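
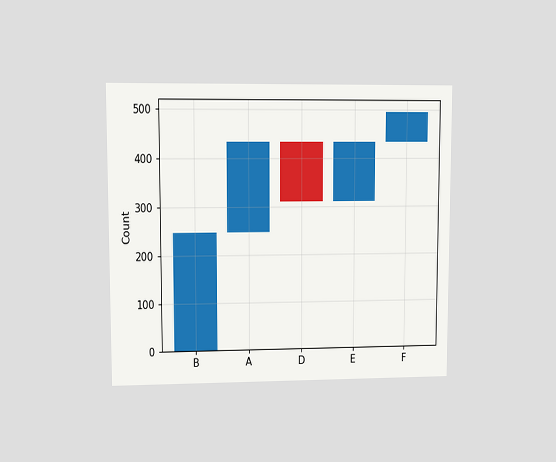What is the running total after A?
The chart is viewed at a slight angle. After A the running total reaches 434.

434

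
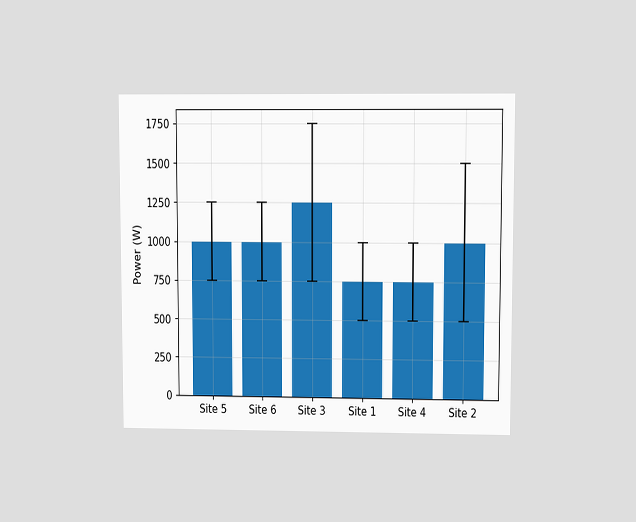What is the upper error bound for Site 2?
The chart is viewed at a slight angle. The Site 2 bar's upper whisker reaches 1500W.

1500W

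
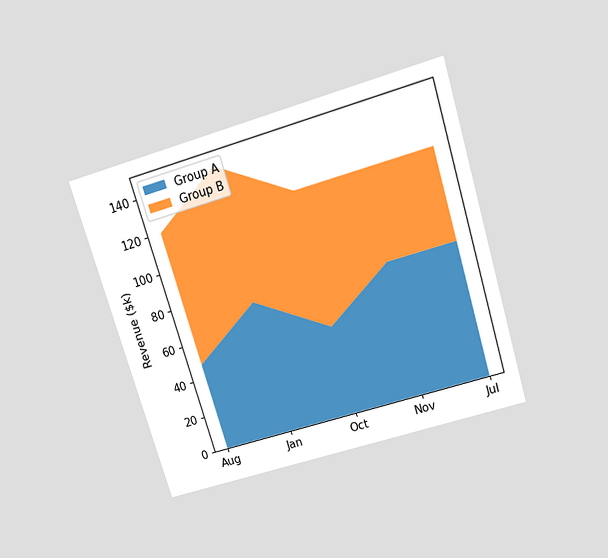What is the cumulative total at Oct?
$120k

The chart is tilted about 17° counter-clockwise and viewed slightly from above. The stacked total at Oct reaches $120k.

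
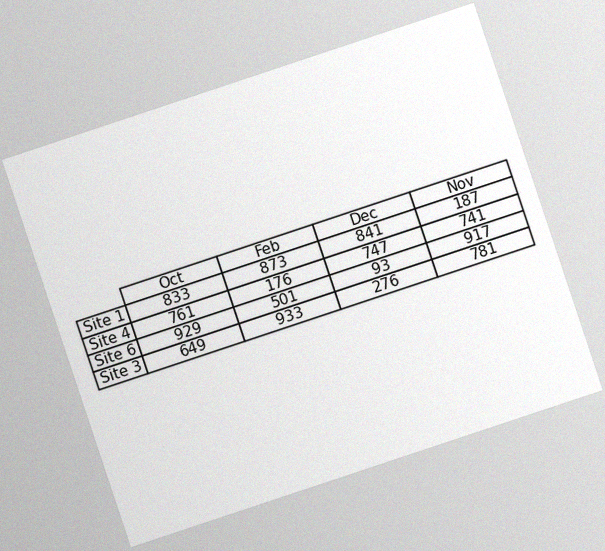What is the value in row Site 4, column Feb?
The chart is tilted about 18° counter-clockwise, with some photo noise. The (Site 4, Feb) cell reads 176.

176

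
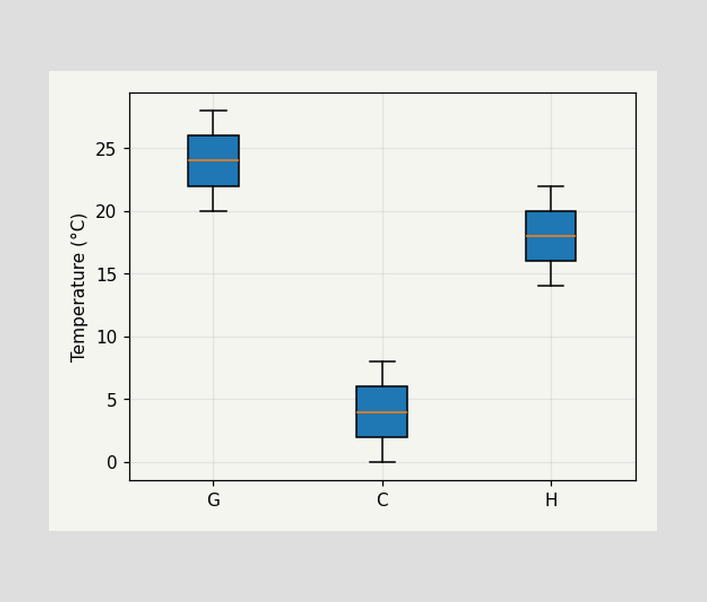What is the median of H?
The median line in the H box sits at 18°C.

18°C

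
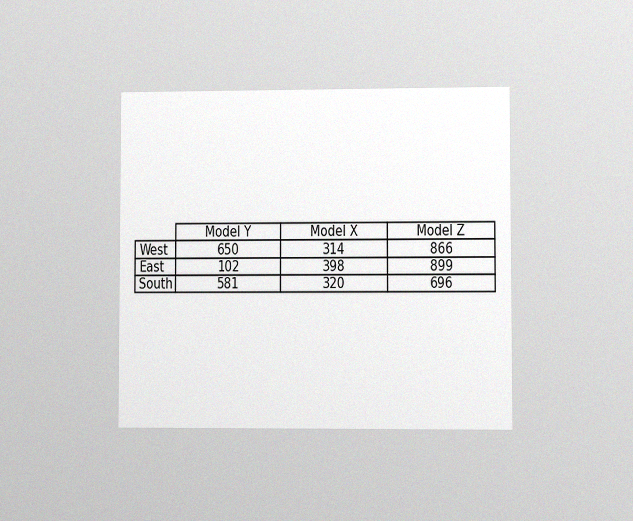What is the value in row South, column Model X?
320

The chart is viewed at a slight angle, with some photo noise. The (South, Model X) cell reads 320.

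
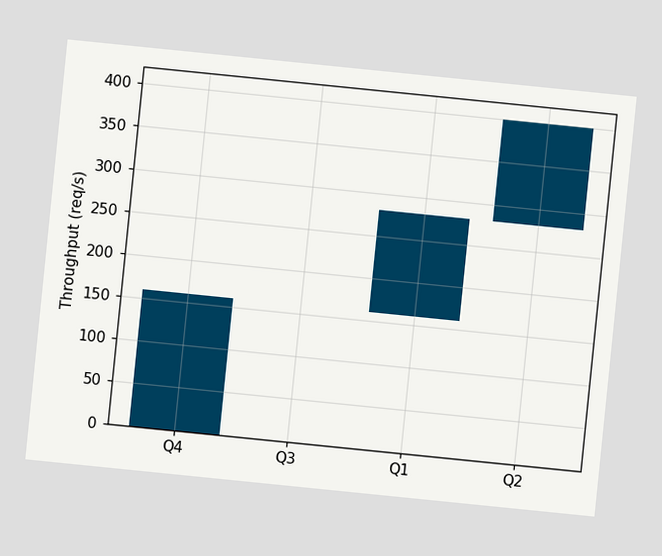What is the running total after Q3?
The chart is tilted about 6° clockwise. After Q3 the running total reaches 160req/s.

160req/s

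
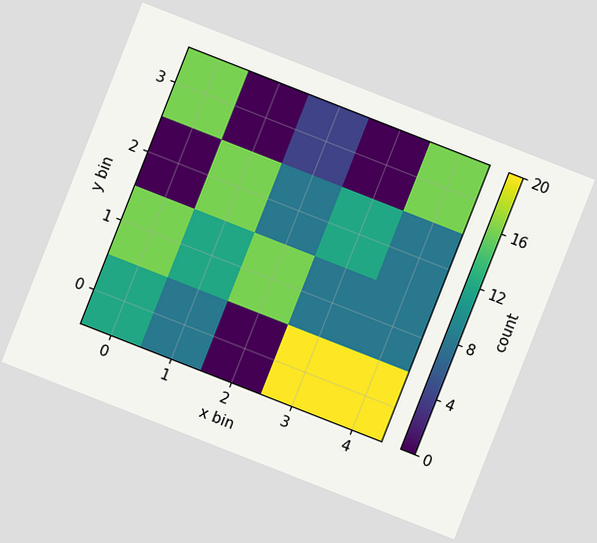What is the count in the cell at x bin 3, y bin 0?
20

The chart is tilted about 21° clockwise. Matching the cell (3, 0) against the colorbar gives 20.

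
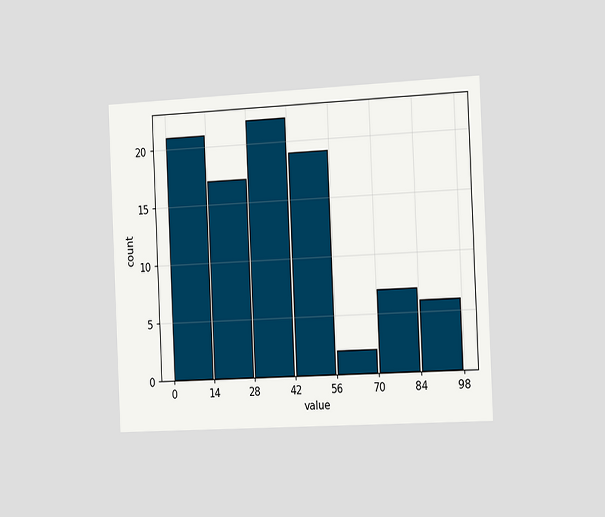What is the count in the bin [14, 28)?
17

The chart is tilted about 3° counter-clockwise and viewed slightly from the right. The [14, 28) bin has height 17.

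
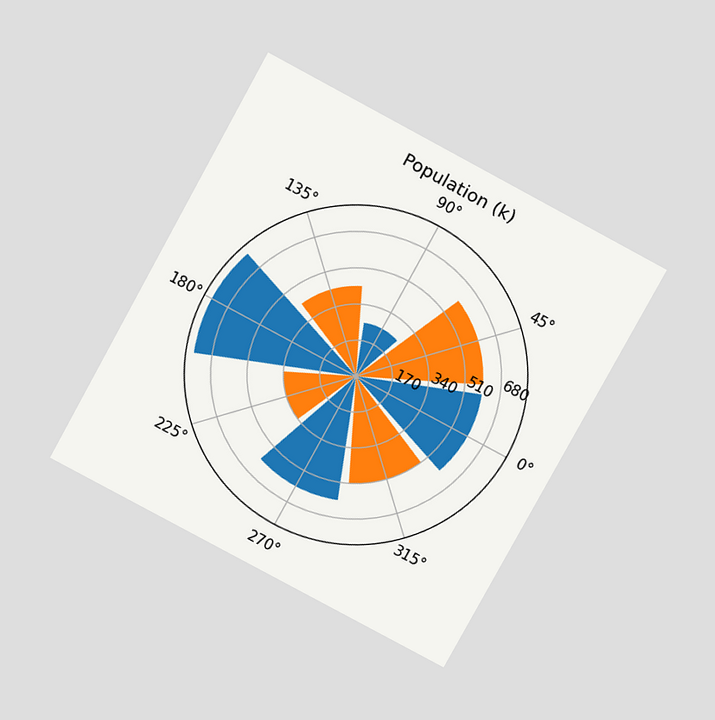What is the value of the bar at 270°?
The chart is tilted about 29° clockwise and viewed slightly from above. The bar at 270° reaches 595k on the radial axis.

595k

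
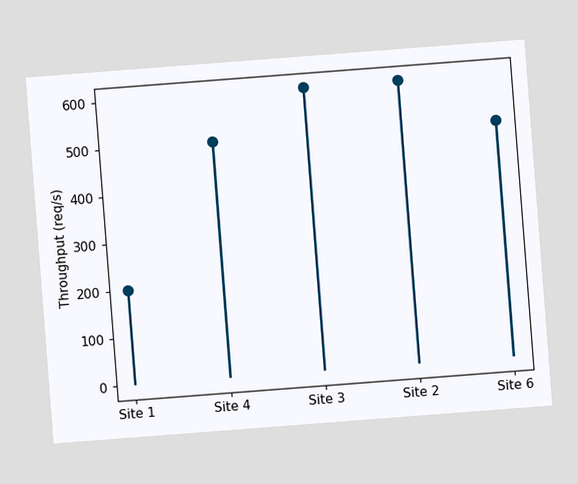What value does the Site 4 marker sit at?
500req/s

The chart is tilted about 4° counter-clockwise. The Site 4 marker sits at 500req/s.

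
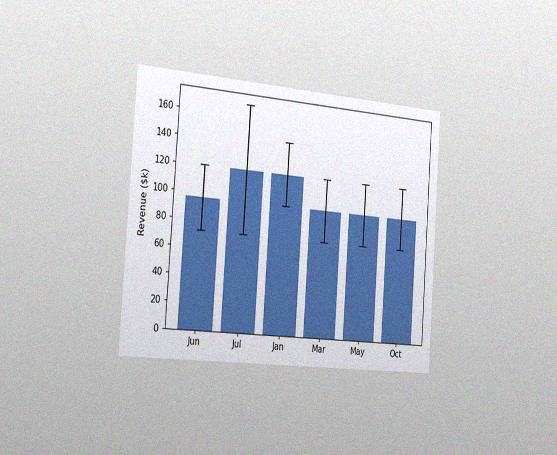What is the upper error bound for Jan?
$144k

The chart is tilted about 4° clockwise and viewed slightly from the left, with some photo noise. The Jan bar's upper whisker reaches $144k.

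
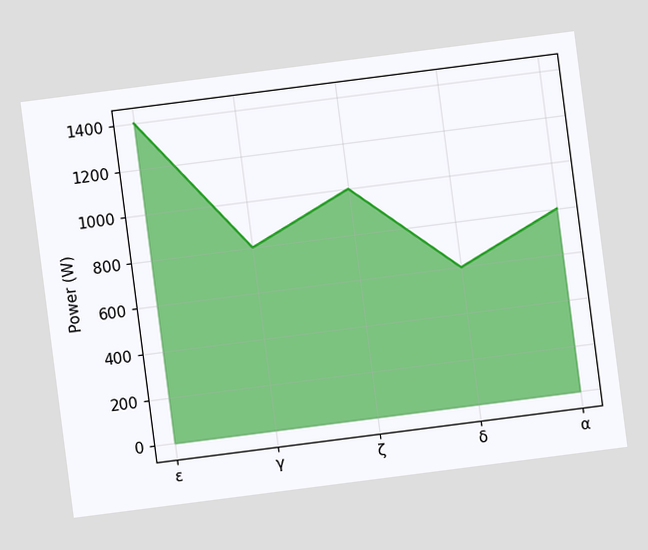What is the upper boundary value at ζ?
1000W

The chart is tilted about 7° counter-clockwise. At ζ the upper boundary is at 1000W.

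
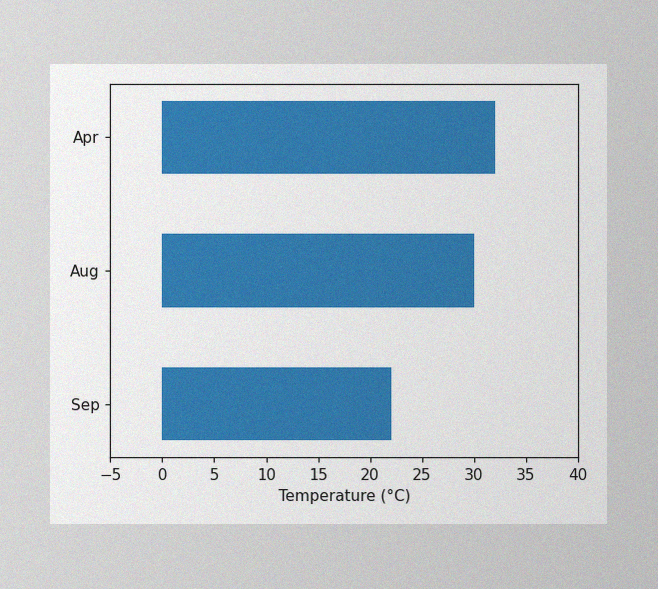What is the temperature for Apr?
The image has some photo noise and uneven lighting. Reading along the chart's x-axis, the Apr bar reaches 32°C.

32°C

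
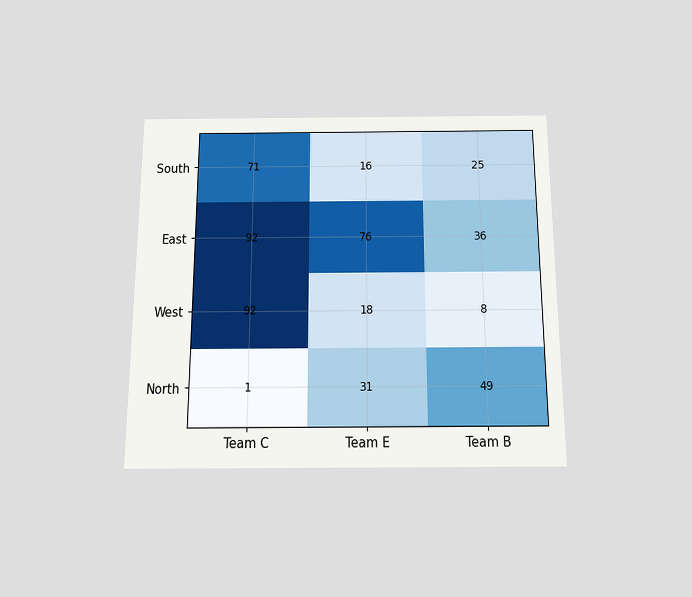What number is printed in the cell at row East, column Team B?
The chart is viewed slightly from below. The (East, Team B) cell reads 36.

36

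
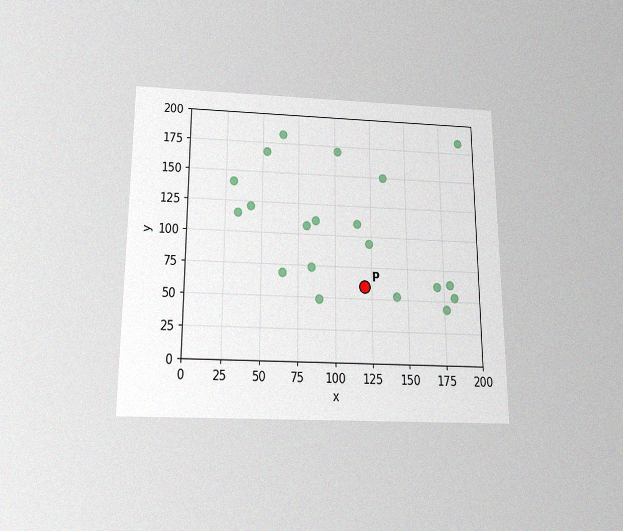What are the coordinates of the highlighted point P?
The chart is viewed slightly from below, with some photo noise. Following the gridlines from P to each axis, P sits at (120, 60).

(120, 60)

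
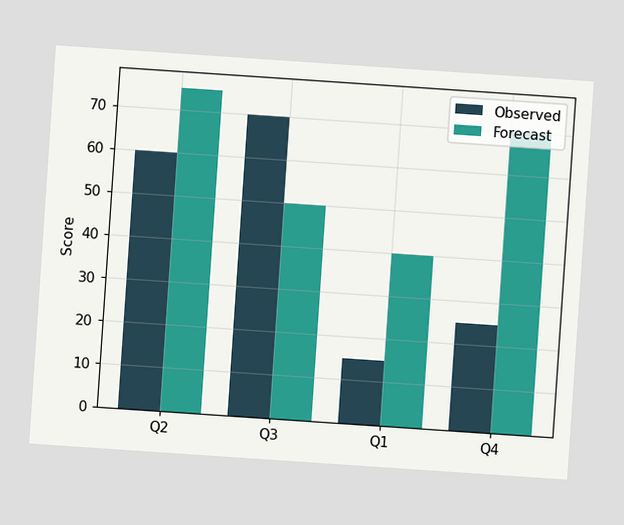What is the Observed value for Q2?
The chart is tilted about 4° clockwise. The Observed bar at Q2 reaches 60 on the y-axis.

60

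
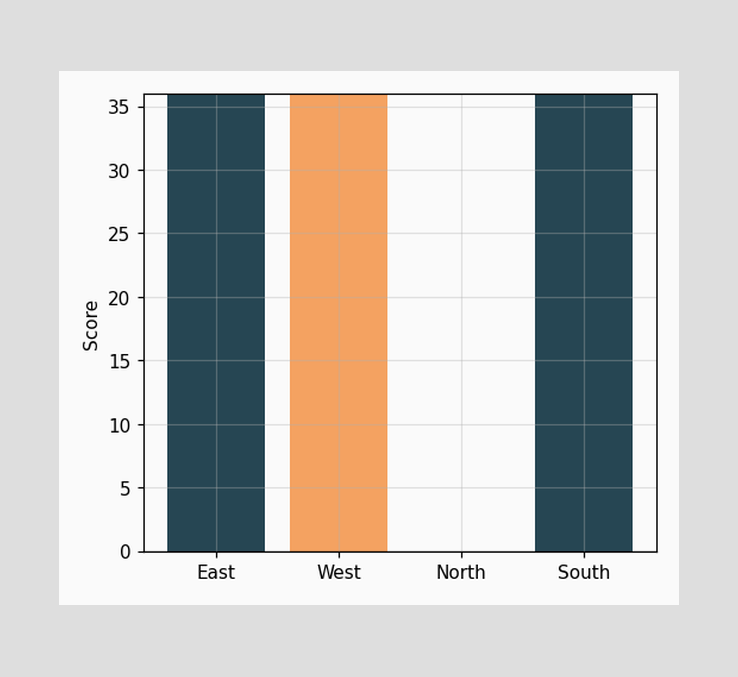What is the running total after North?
0

After North the running total reaches 0.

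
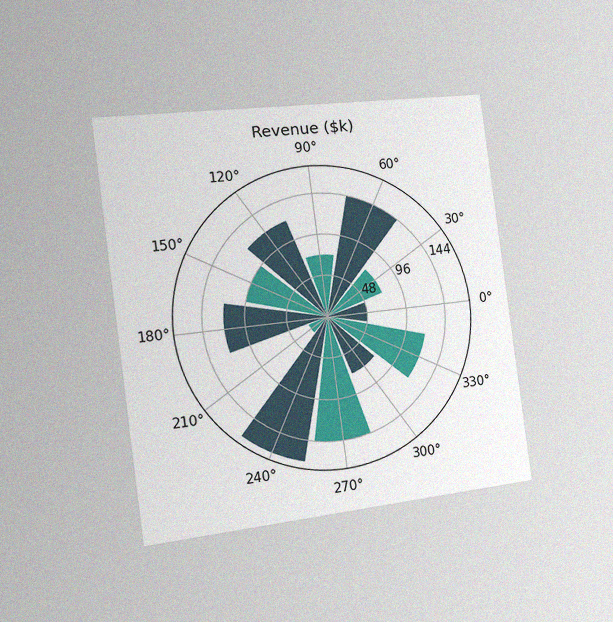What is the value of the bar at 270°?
The chart is tilted about 7° counter-clockwise and viewed slightly from the left, with some photo noise. The bar at 270° reaches $144k on the radial axis.

$144k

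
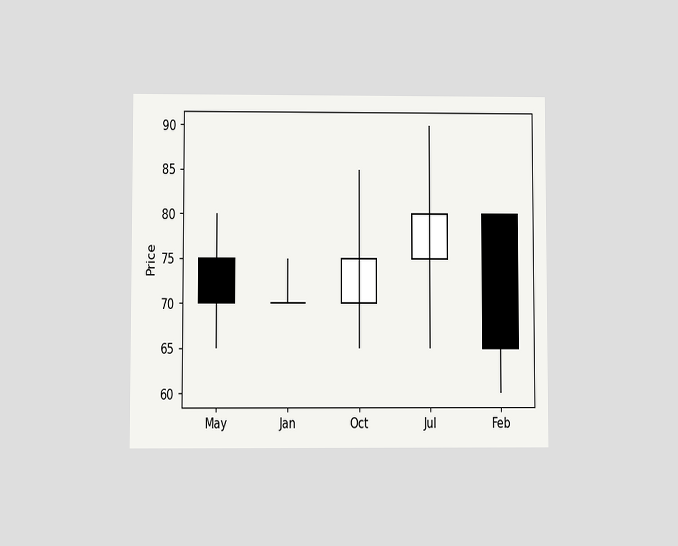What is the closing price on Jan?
70

The chart is viewed at a slight angle. The Jan candle closes at 70.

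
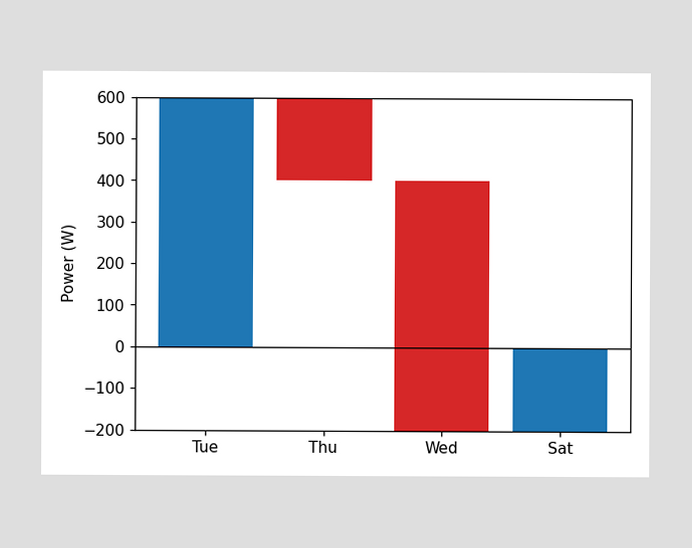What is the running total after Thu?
After Thu the running total reaches 400W.

400W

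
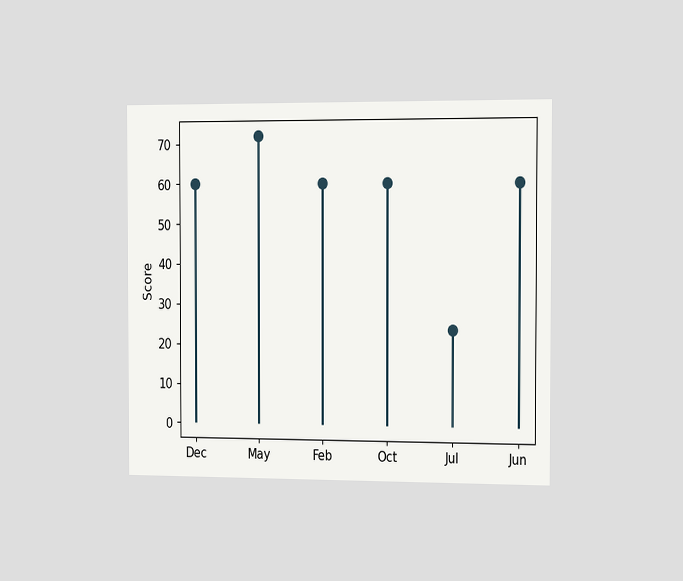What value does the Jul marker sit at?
The chart is viewed slightly from the right. The Jul marker sits at 24.

24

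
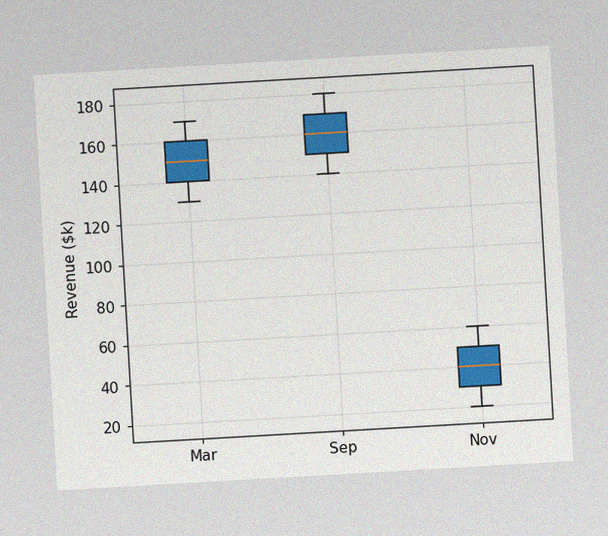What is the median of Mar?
The chart is tilted about 3° counter-clockwise, with some photo noise. The median line in the Mar box sits at $150k.

$150k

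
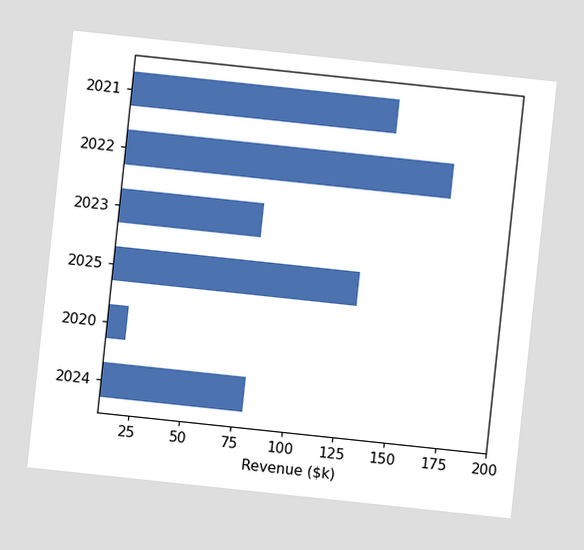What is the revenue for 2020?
The chart is tilted about 6° clockwise. Reading along the chart's x-axis, the 2020 bar reaches $20k.

$20k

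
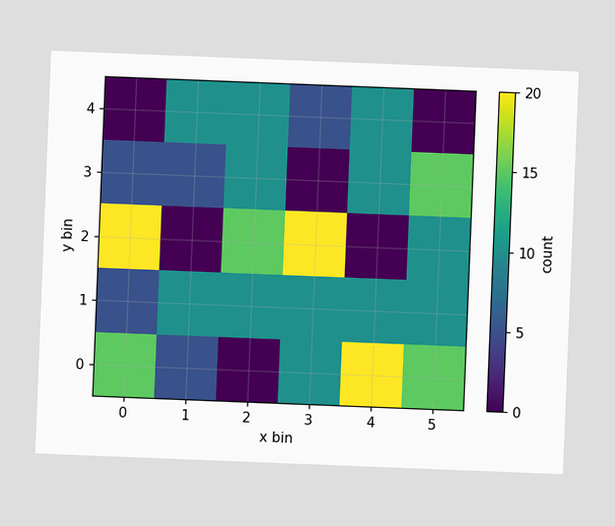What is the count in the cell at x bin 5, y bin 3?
The chart is tilted about 2° clockwise. Matching the cell (5, 3) against the colorbar gives 15.

15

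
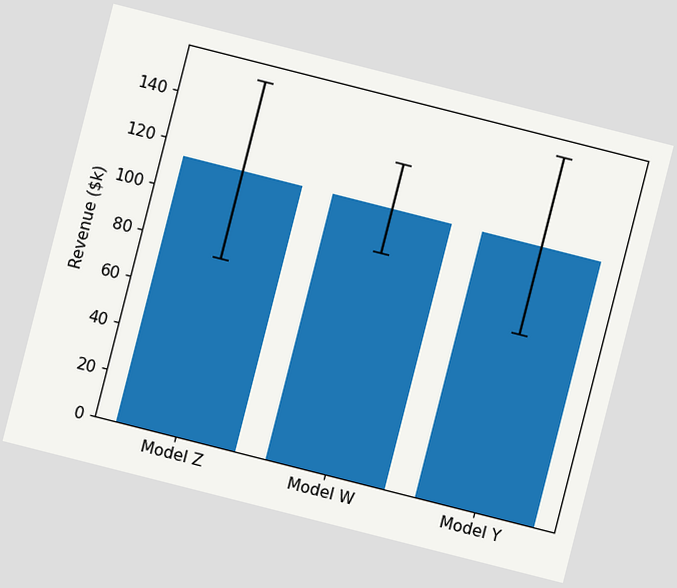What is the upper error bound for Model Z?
$152k

The chart is tilted about 14° clockwise. The Model Z bar's upper whisker reaches $152k.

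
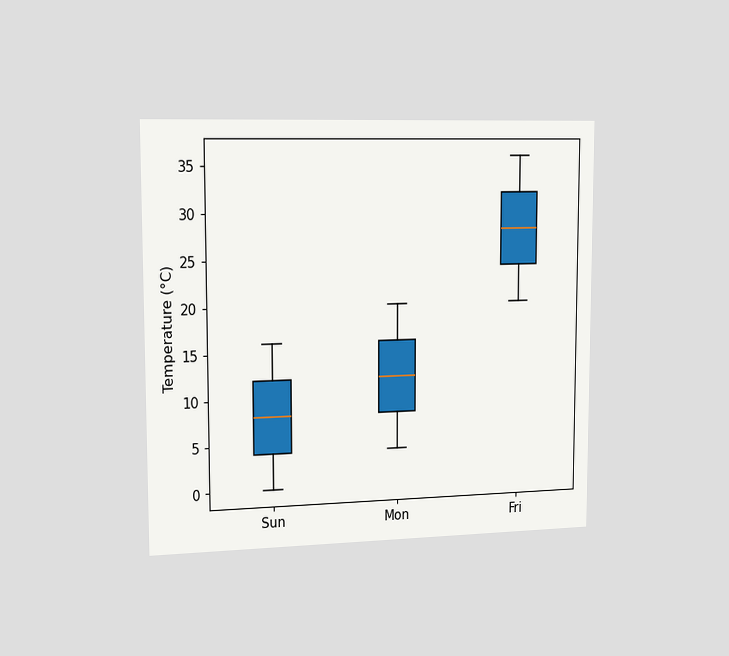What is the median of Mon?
12°C

The chart is viewed slightly from the left. The median line in the Mon box sits at 12°C.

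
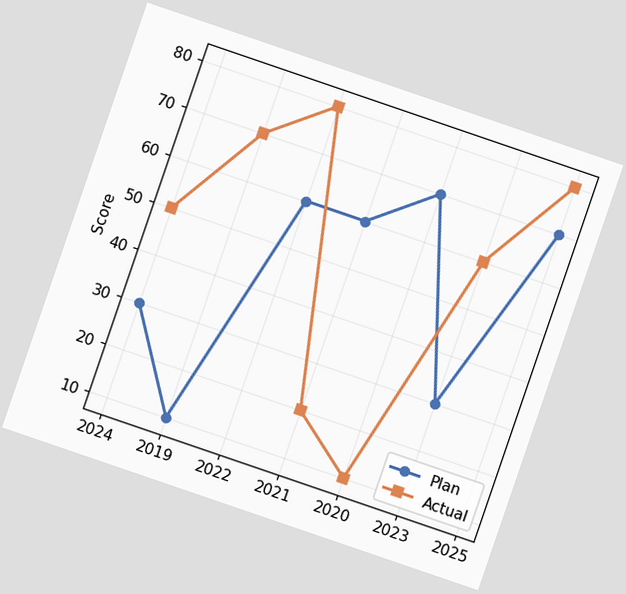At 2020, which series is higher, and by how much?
Plan, by 60

The chart is tilted about 19° clockwise. At 2020, Plan sits above the other line by 60.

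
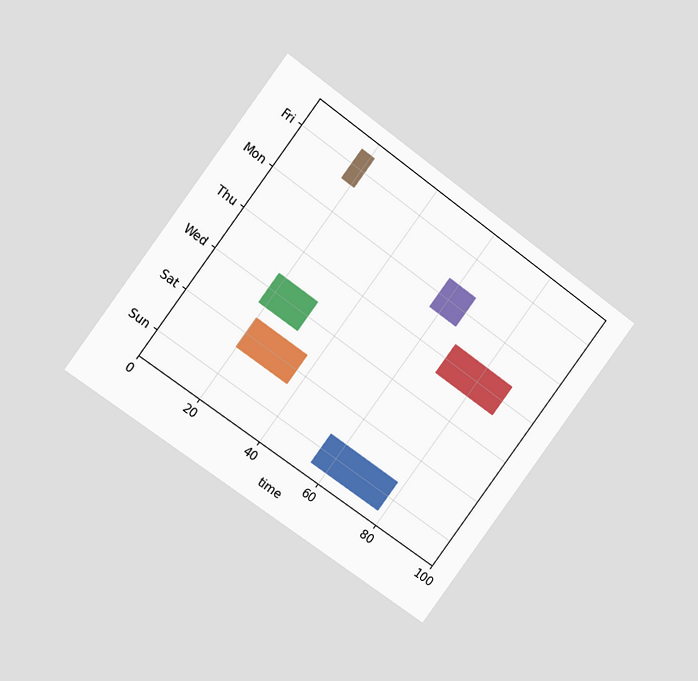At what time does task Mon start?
The chart is tilted about 36° clockwise and viewed at a slight angle. The Mon bar begins at t=57.

57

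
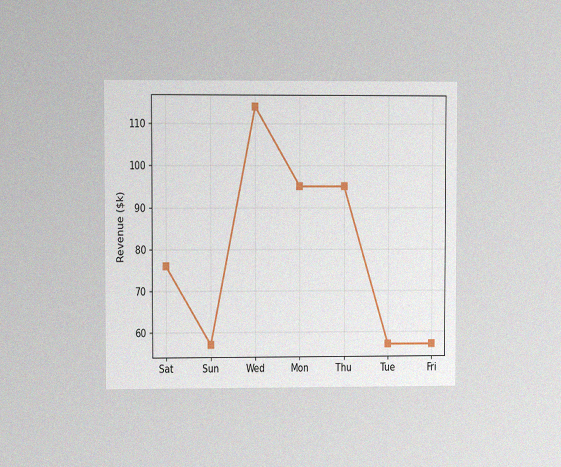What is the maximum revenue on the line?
The chart is viewed at a slight angle, with some photo noise. The highest point is at Wed, and reading across to the y-axis gives $114k.

$114k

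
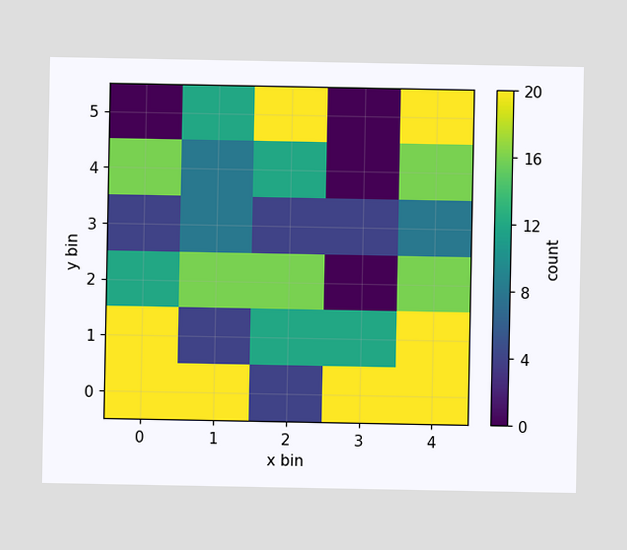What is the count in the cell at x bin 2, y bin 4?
Matching the cell (2, 4) against the colorbar gives 12.

12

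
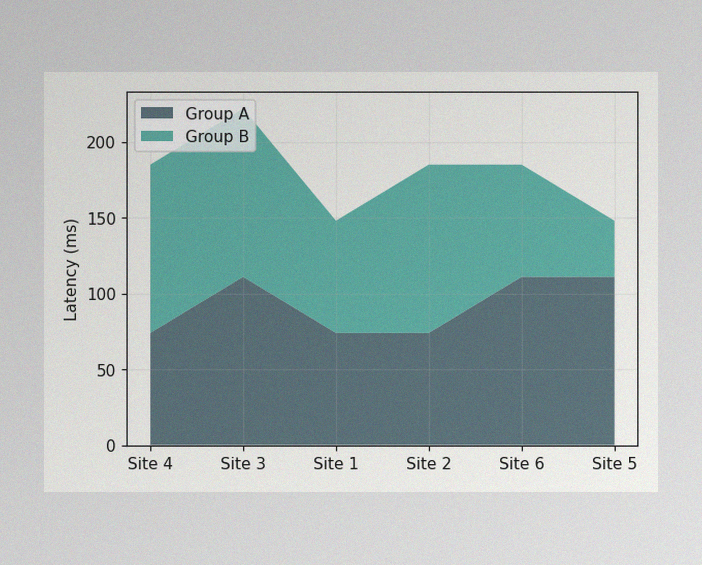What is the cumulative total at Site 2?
The image has some photo noise and uneven lighting. The stacked total at Site 2 reaches 185ms.

185ms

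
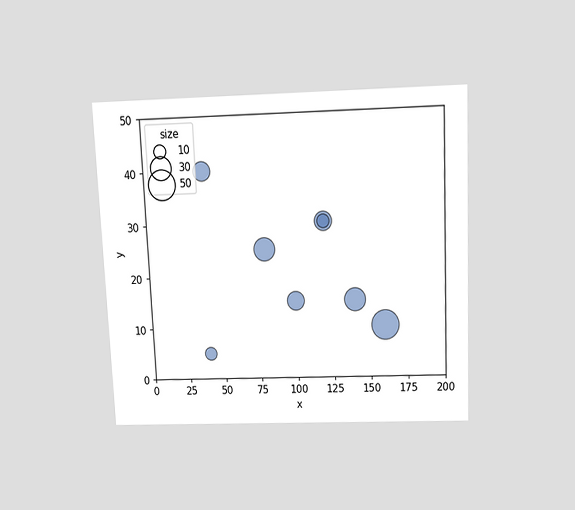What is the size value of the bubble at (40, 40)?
20

The chart is tilted about 3° counter-clockwise and viewed slightly from above. Matching the bubble at (40, 40) against the size legend gives 20.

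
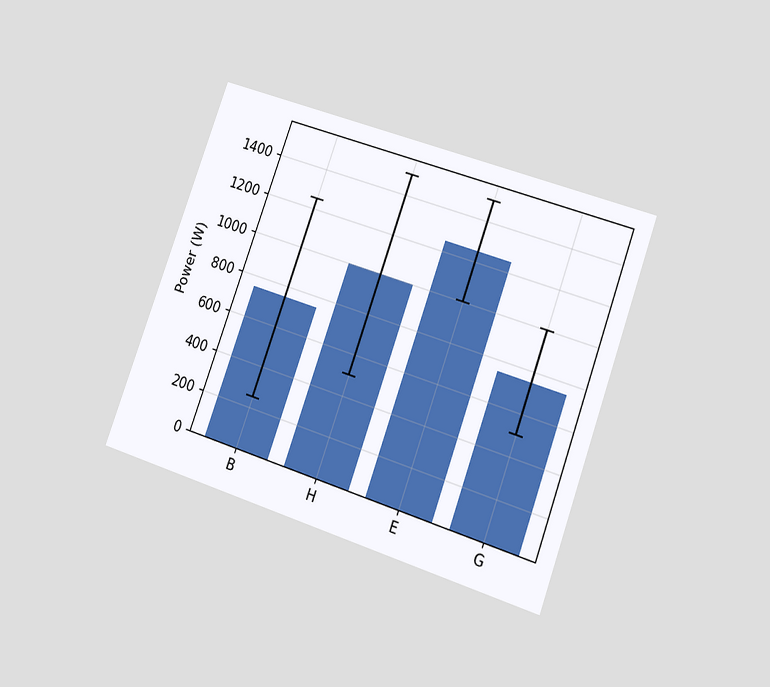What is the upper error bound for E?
The chart is tilted about 20° clockwise and viewed at a slight angle. The E bar's upper whisker reaches 1500W.

1500W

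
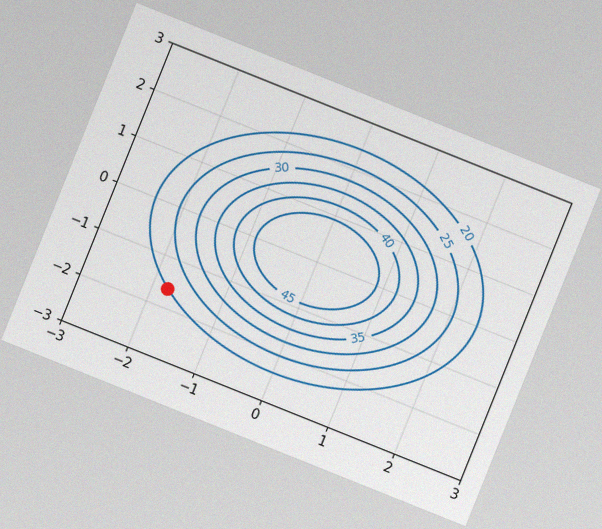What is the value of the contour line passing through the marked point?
20

The chart is tilted about 22° clockwise, with some photo noise. The marked point sits on the contour labelled 20.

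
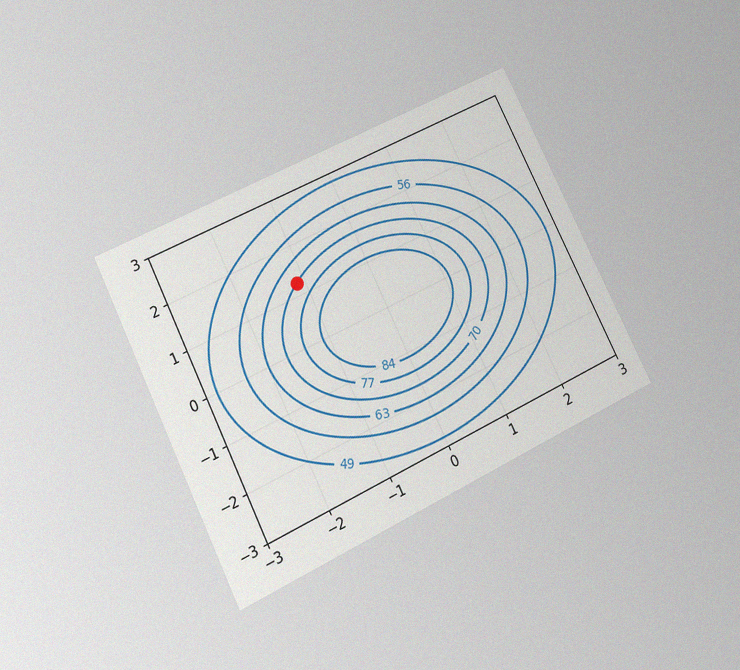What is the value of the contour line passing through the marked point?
The chart is tilted about 26° counter-clockwise and viewed at a slight angle, with some photo noise. The marked point sits on the contour labelled 70.

70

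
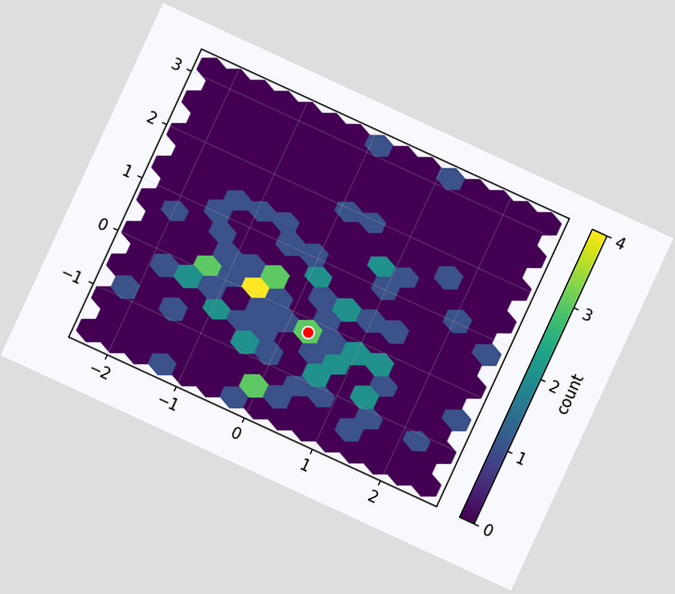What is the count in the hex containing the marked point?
3

The chart is tilted about 25° clockwise. The marked hex reads 3 on the colorbar.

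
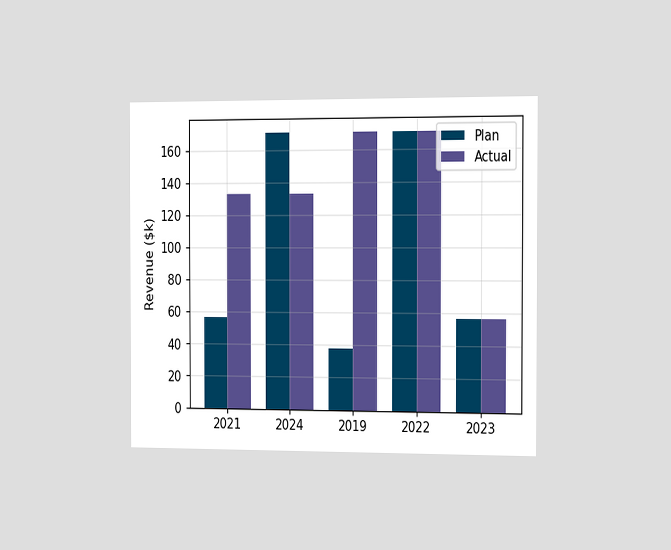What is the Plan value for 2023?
The chart is viewed slightly from the right. The Plan bar at 2023 reaches $57k on the y-axis.

$57k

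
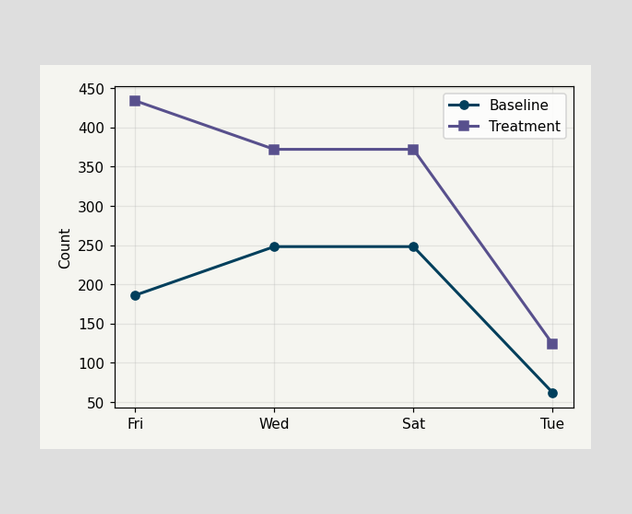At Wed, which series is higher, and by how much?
At Wed, Treatment sits above the other line by 124.

Treatment, by 124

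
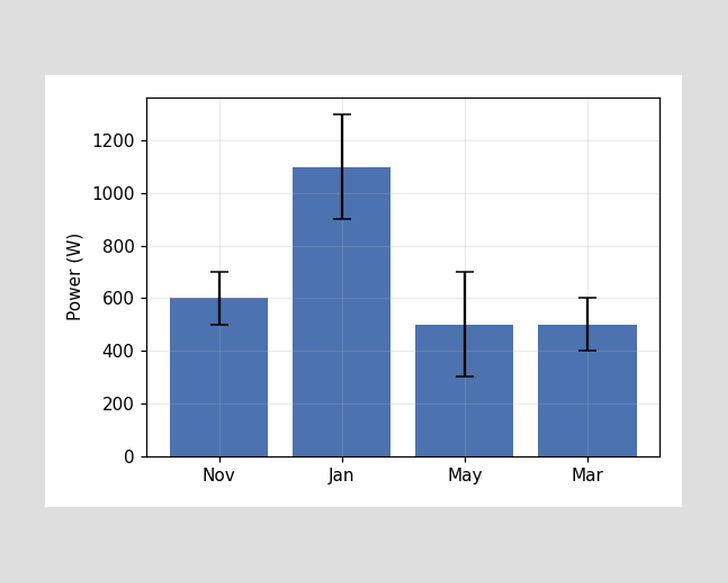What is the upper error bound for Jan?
1300W

The Jan bar's upper whisker reaches 1300W.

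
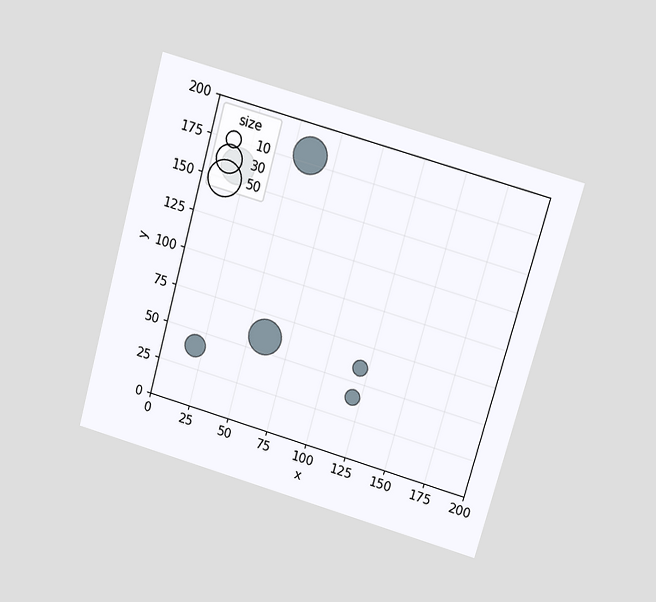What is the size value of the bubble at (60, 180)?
50

The chart is tilted about 15° clockwise and viewed slightly from above. Matching the bubble at (60, 180) against the size legend gives 50.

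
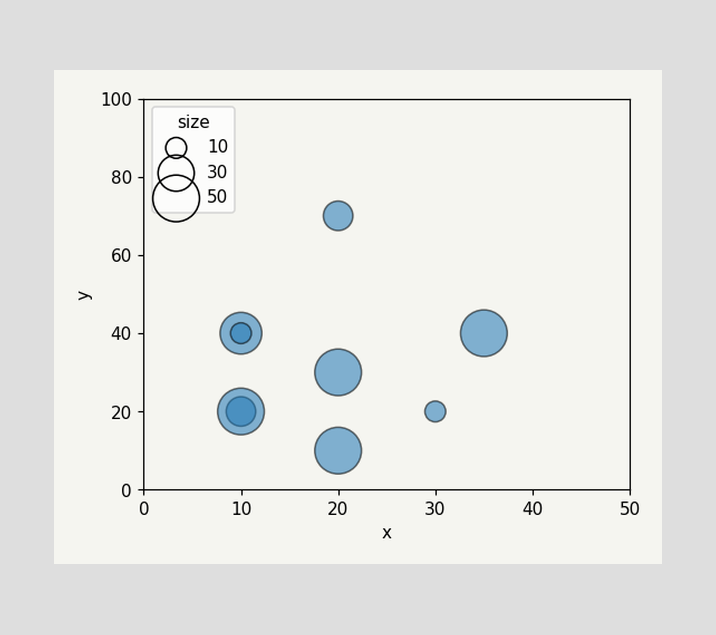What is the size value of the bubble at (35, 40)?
50

Matching the bubble at (35, 40) against the size legend gives 50.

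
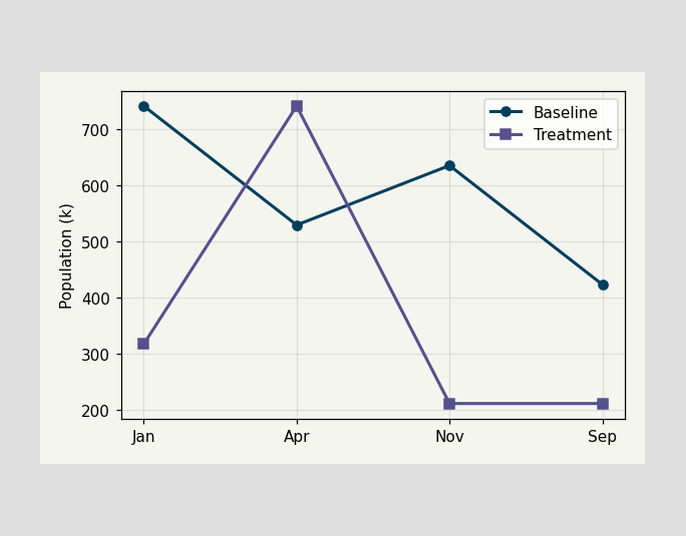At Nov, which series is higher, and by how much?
Baseline, by 424k

At Nov, Baseline sits above the other line by 424k.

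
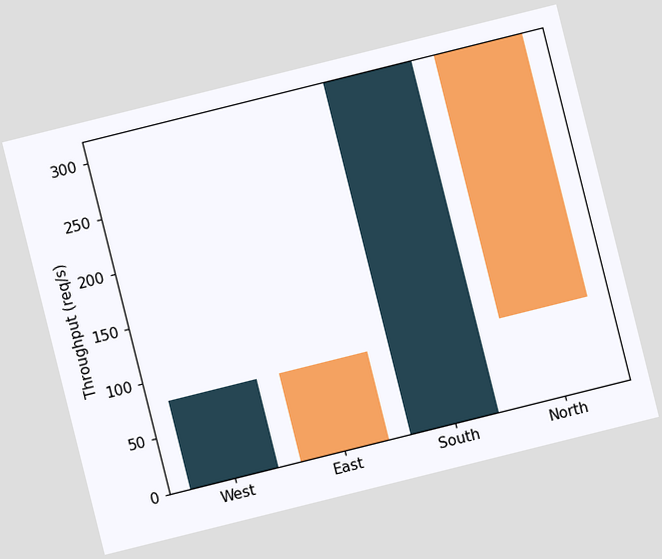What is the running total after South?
320req/s

The chart is tilted about 14° counter-clockwise. After South the running total reaches 320req/s.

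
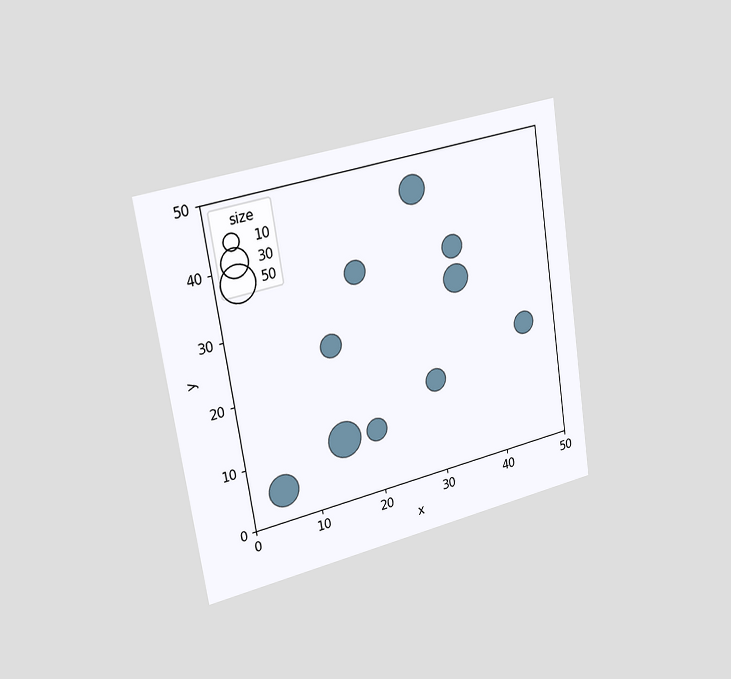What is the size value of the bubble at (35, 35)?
20

The chart is tilted about 9° counter-clockwise and viewed slightly from the left. Matching the bubble at (35, 35) against the size legend gives 20.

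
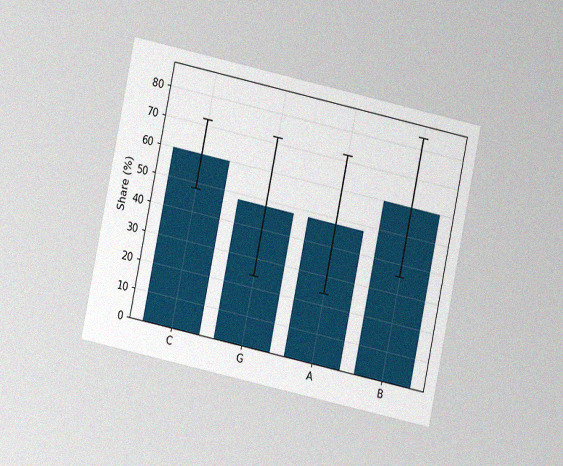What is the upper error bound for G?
The chart is tilted about 12° clockwise and viewed at a slight angle, with some photo noise. The G bar's upper whisker reaches 72%.

72%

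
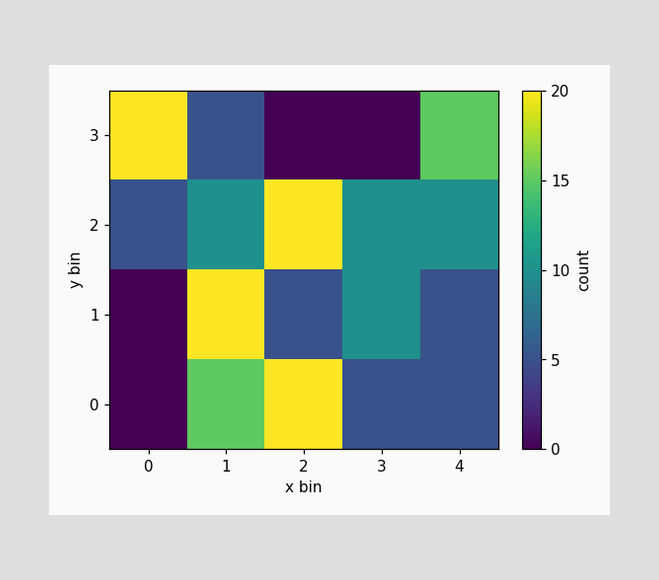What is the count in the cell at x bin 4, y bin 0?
5

Matching the cell (4, 0) against the colorbar gives 5.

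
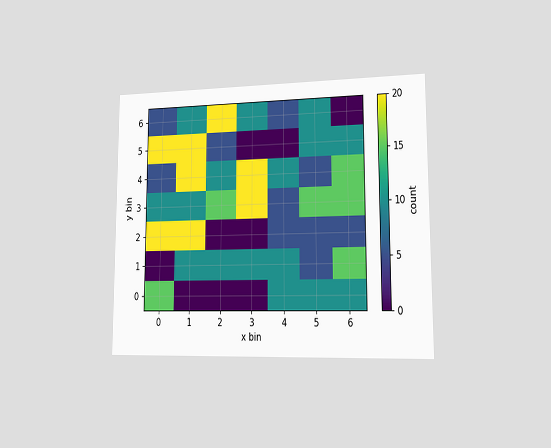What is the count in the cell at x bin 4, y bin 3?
The chart is viewed slightly from the right. Matching the cell (4, 3) against the colorbar gives 5.

5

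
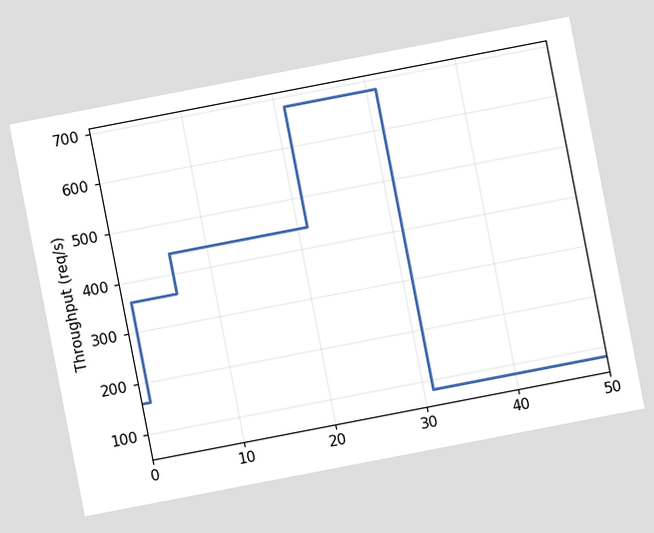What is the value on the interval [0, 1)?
The chart is tilted about 11° counter-clockwise. On [0, 1) the step sits at 160req/s.

160req/s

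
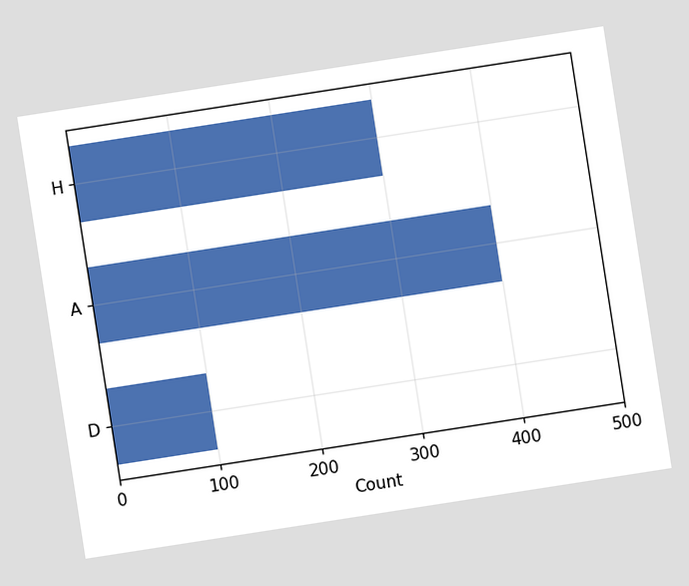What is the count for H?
The chart is tilted about 9° counter-clockwise. Reading along the chart's x-axis, the H bar reaches 300.

300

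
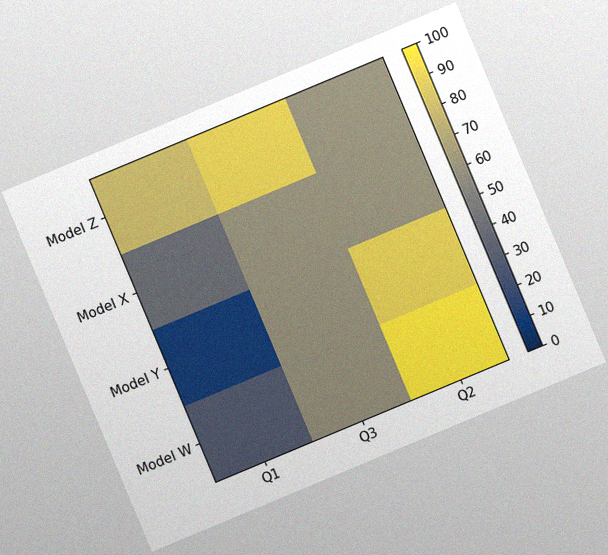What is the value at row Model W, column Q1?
30

The chart is tilted about 23° counter-clockwise, with some photo noise. Matching cell (Model W, Q1) against the colorbar gives 30.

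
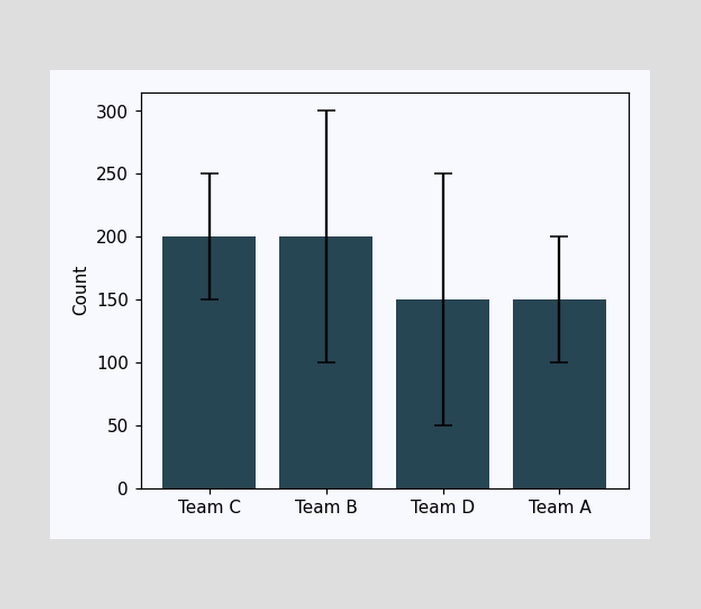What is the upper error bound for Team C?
The Team C bar's upper whisker reaches 250.

250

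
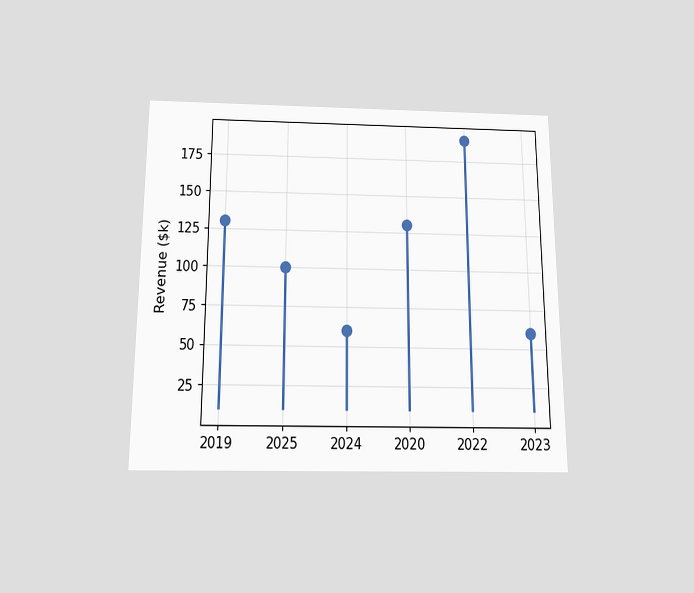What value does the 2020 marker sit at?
$130k

The chart is viewed slightly from below. The 2020 marker sits at $130k.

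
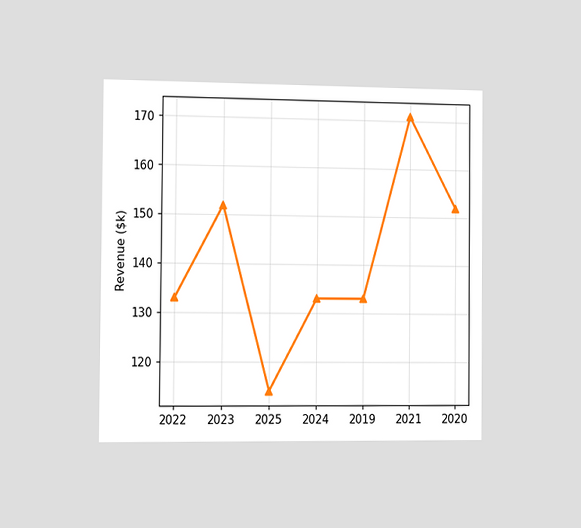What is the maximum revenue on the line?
The chart is viewed slightly from the left. The highest point is at 2021, and reading across to the y-axis gives $171k.

$171k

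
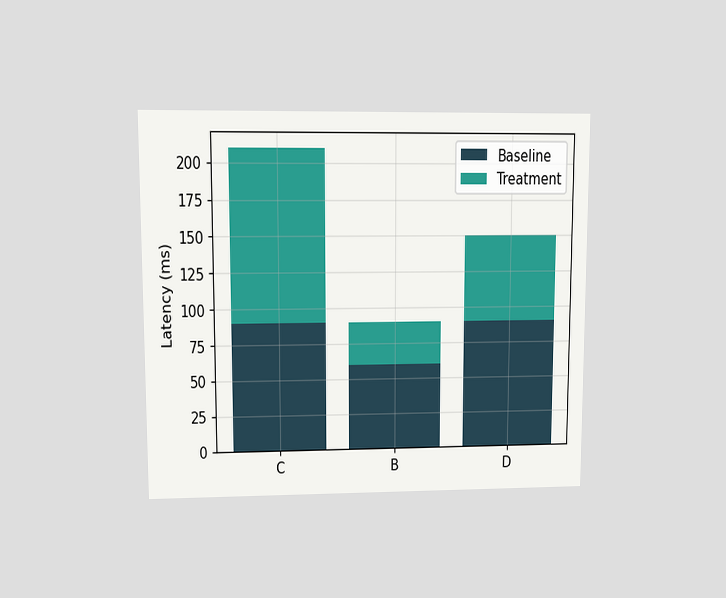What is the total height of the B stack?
The chart is viewed at a slight angle. The B stack's top reaches 90ms on the y-axis.

90ms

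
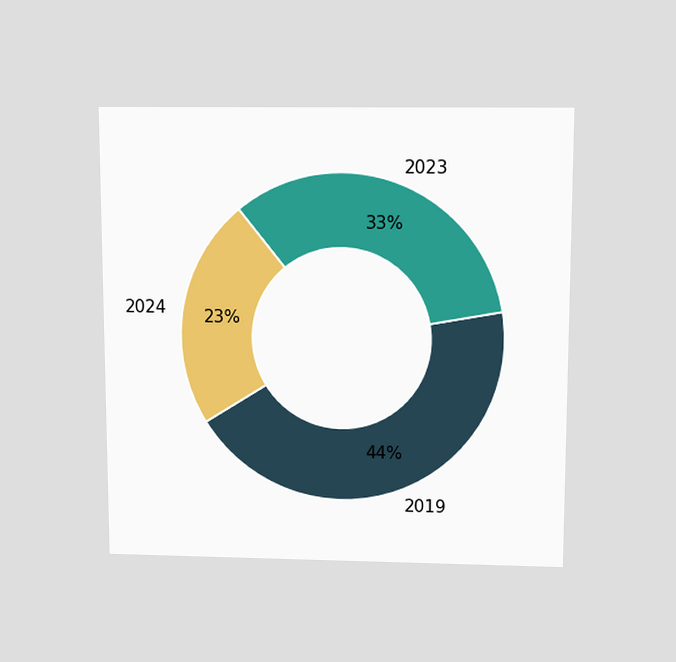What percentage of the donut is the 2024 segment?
The chart is viewed slightly from above. The 2024 segment takes up 23% of the ring.

23%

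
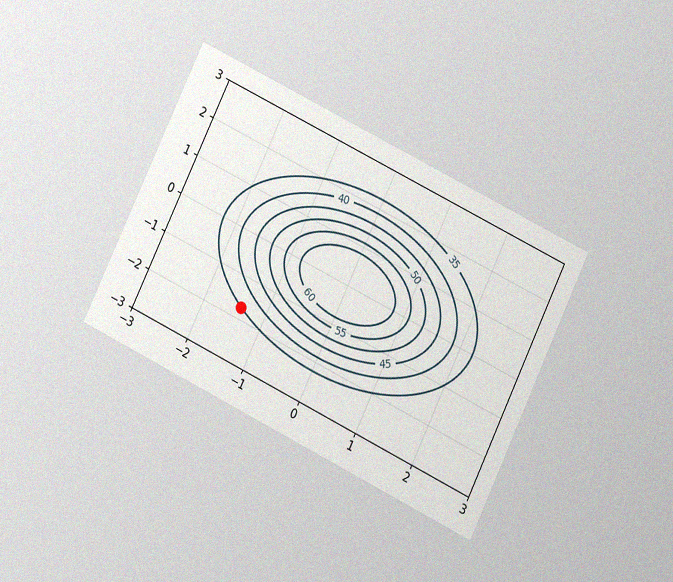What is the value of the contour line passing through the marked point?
The chart is tilted about 26° clockwise and viewed slightly from below, with some photo noise. The marked point sits on the contour labelled 35.

35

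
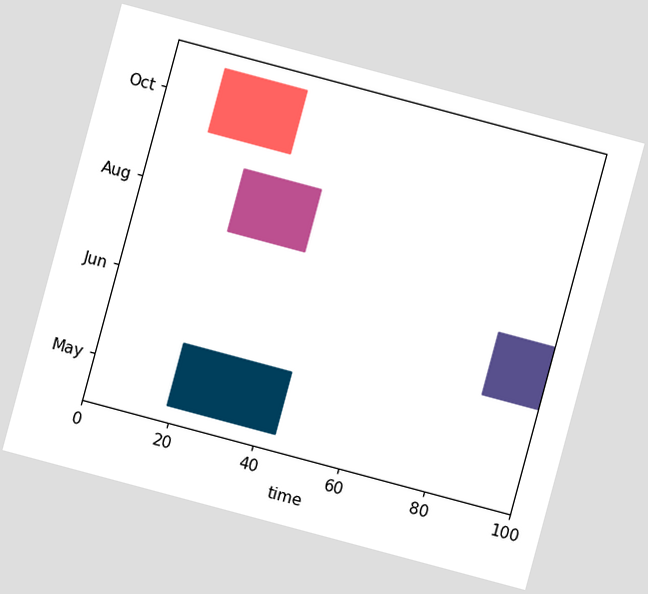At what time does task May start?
19

The chart is tilted about 15° clockwise. The May bar begins at t=19.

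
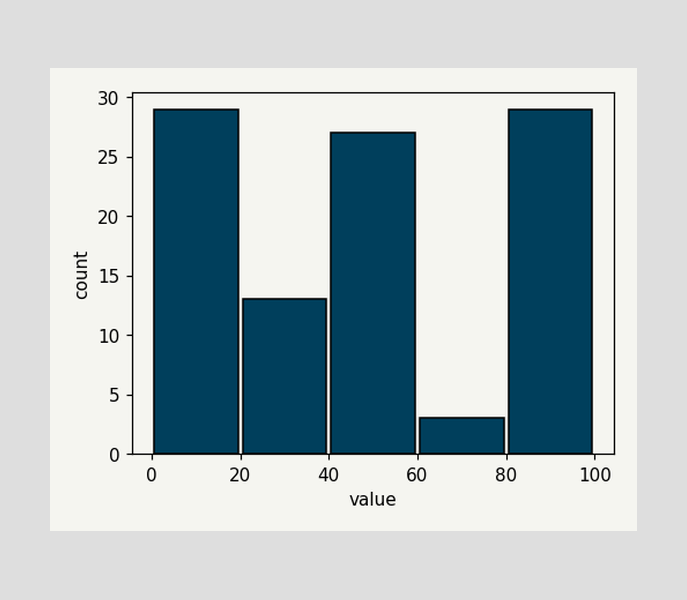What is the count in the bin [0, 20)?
The [0, 20) bin has height 29.

29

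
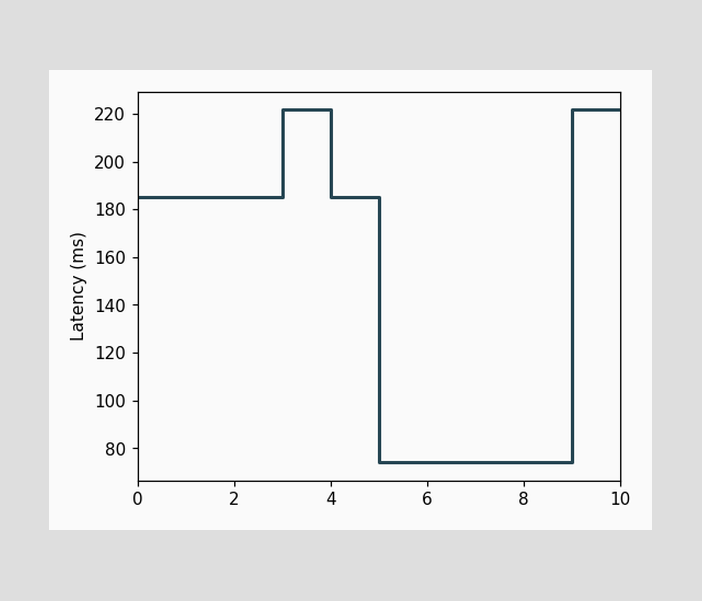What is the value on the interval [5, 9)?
74ms

On [5, 9) the step sits at 74ms.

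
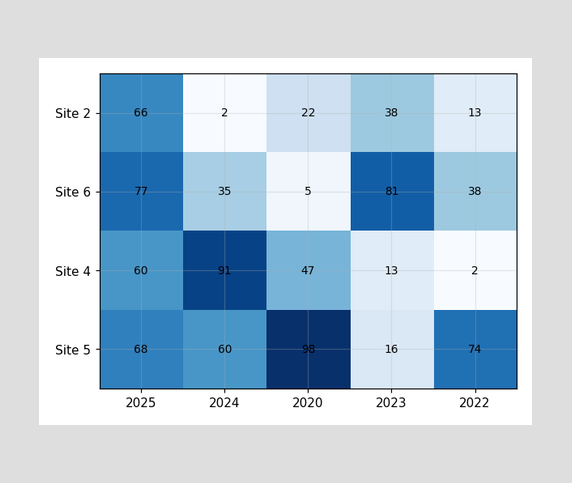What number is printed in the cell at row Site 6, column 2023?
81

The (Site 6, 2023) cell reads 81.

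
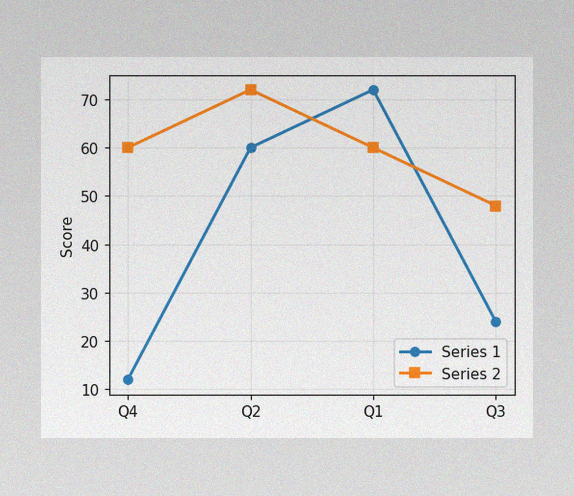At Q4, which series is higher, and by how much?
The image has some photo noise and uneven lighting. At Q4, Series 2 sits above the other line by 48.

Series 2, by 48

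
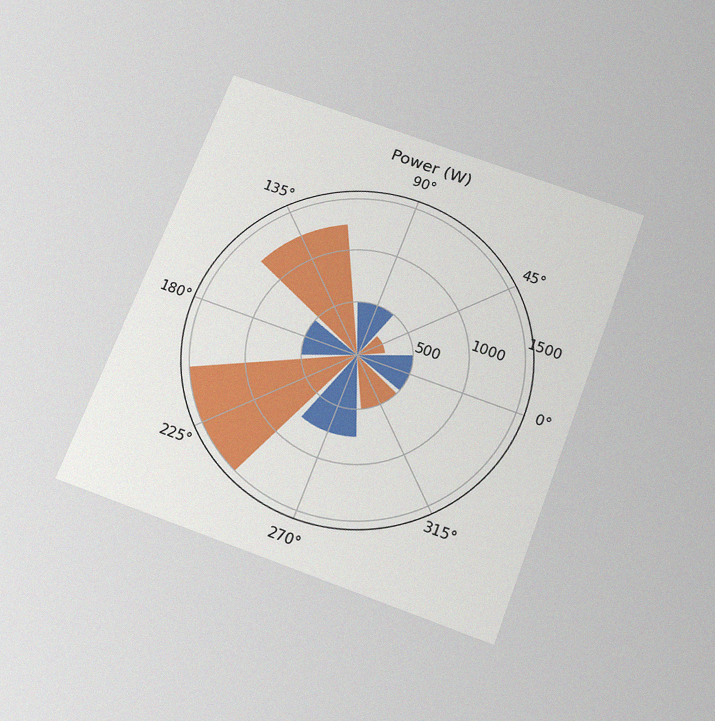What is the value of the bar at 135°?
1250W

The chart is tilted about 21° clockwise and viewed slightly from below, with some photo noise. The bar at 135° reaches 1250W on the radial axis.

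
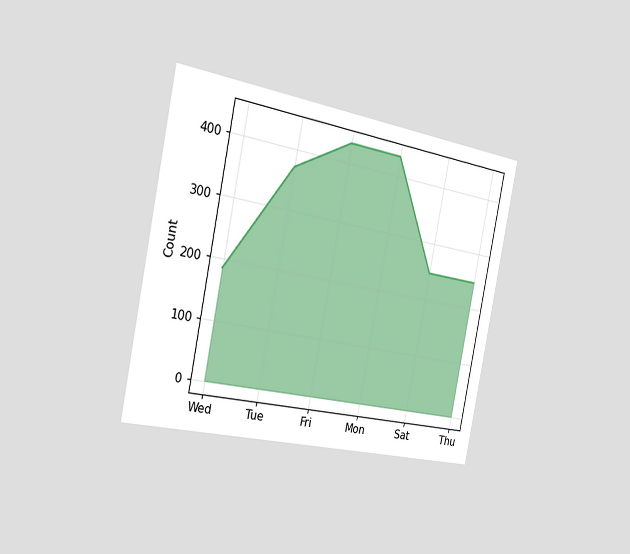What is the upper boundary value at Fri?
434

The chart is tilted about 11° clockwise and viewed slightly from the left. At Fri the upper boundary is at 434.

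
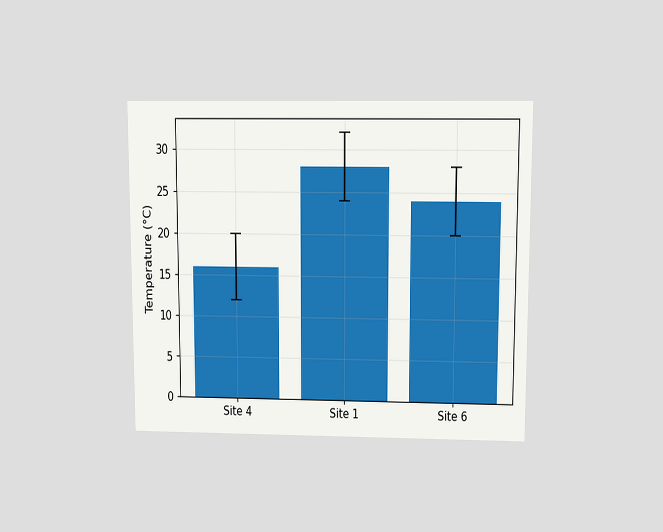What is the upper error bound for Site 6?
The chart is viewed slightly from above. The Site 6 bar's upper whisker reaches 28°C.

28°C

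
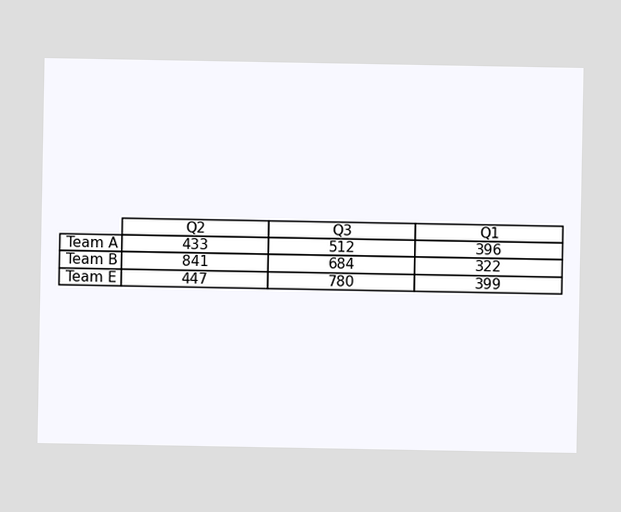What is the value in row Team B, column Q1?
The (Team B, Q1) cell reads 322.

322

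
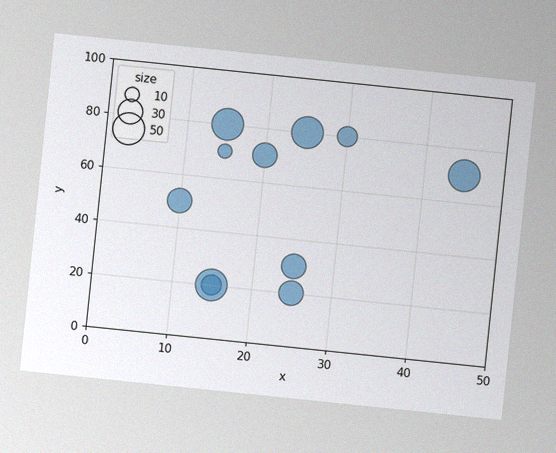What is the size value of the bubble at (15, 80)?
50

The chart is tilted about 6° clockwise, with some photo noise. Matching the bubble at (15, 80) against the size legend gives 50.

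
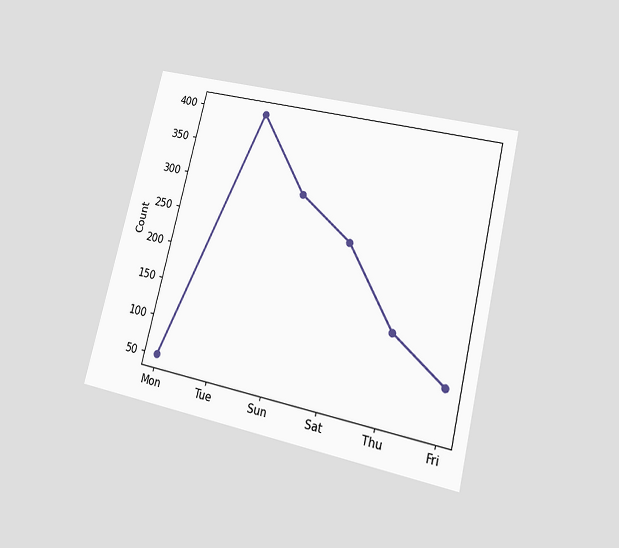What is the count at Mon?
50

The chart is tilted about 13° clockwise and viewed at a slight angle. At Mon, the line is at 50.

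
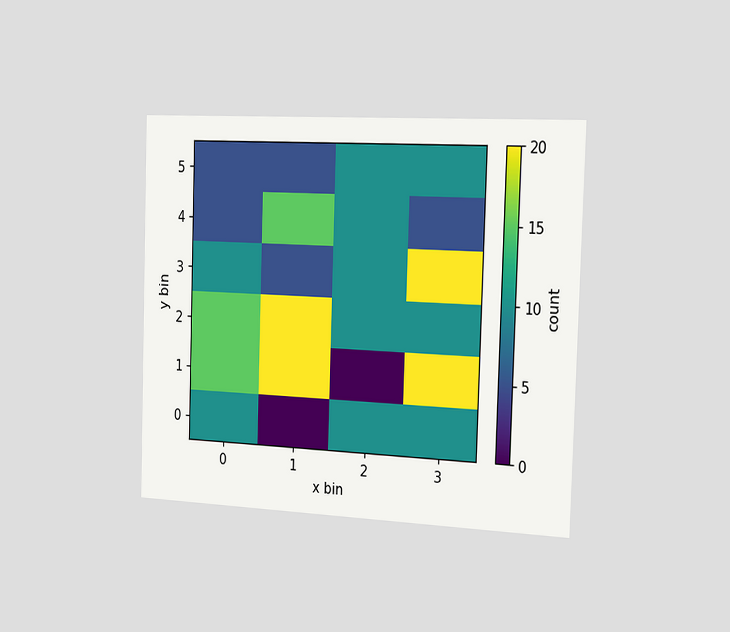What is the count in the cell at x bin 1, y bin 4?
The chart is viewed slightly from the right. Matching the cell (1, 4) against the colorbar gives 15.

15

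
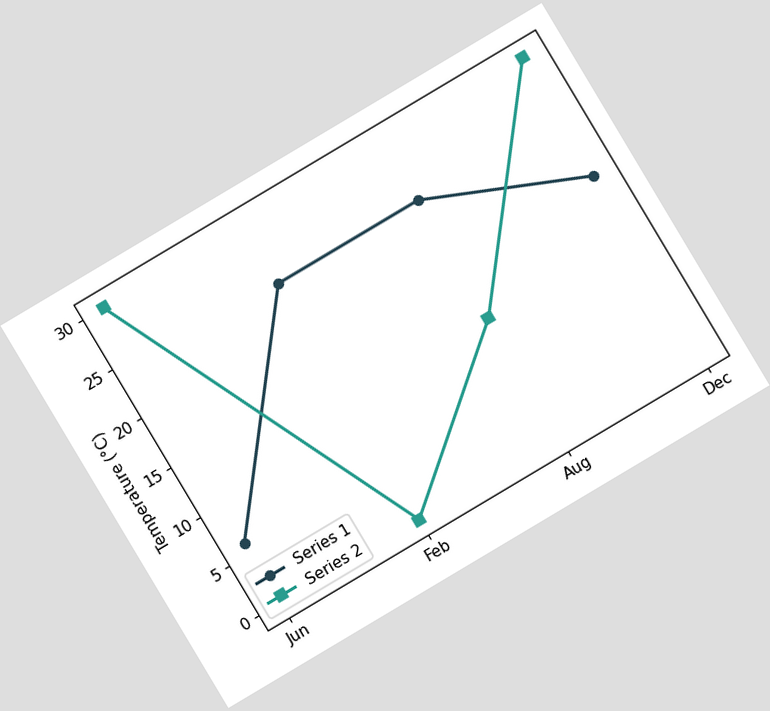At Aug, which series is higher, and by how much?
Series 1, by 12°C

The chart is tilted about 31° counter-clockwise. At Aug, Series 1 sits above the other line by 12°C.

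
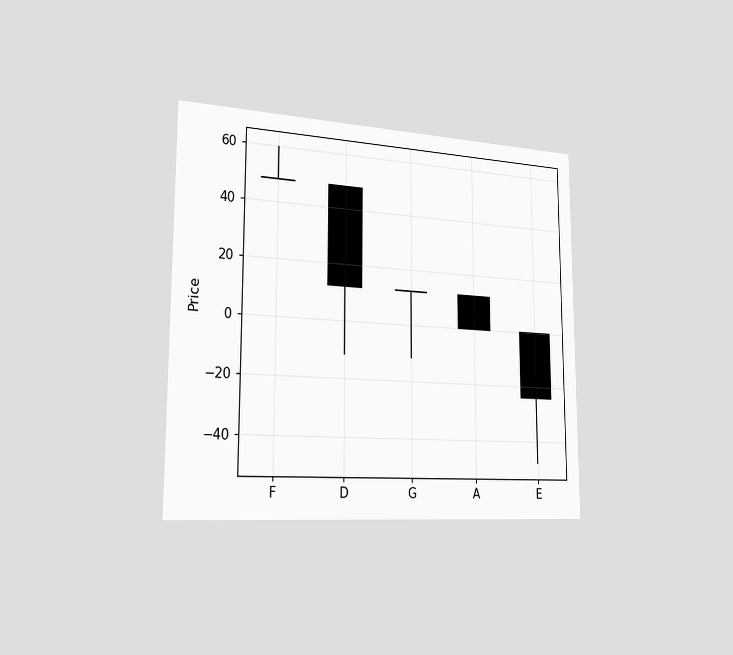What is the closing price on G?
The chart is viewed slightly from the left. The G candle closes at 12.

12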